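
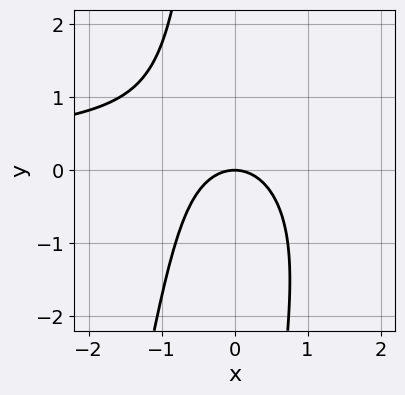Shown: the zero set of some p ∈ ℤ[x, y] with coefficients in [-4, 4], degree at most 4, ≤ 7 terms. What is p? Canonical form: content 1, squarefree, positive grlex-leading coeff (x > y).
x^3*y - 2*x^2*y + x*y^2 + 3*x^2 + 3*y

1. Degree: a generic line meets the curve in up to 4 points, so deg p = 4.
2. Reading off the gridlines: it crosses the y-axis at the gridline y = 0; it crosses the x-axis at the gridline x = 0.
3. Solving for integer coefficients yields p as stated.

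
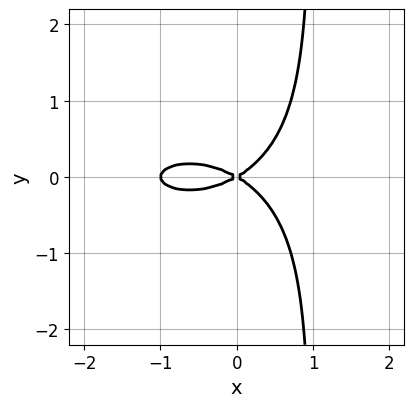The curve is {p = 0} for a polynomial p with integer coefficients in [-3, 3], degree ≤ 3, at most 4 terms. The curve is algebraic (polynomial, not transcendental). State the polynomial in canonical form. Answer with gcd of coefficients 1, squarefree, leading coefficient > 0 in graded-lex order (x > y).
x^3 + 3*x*y^2 + x^2 - 3*y^2

First, the degree is 3 — no degree-2 curve has this shape.
Next, symmetries: mirror symmetry y ↦ −y ⇒ only even powers of y.
Next, from the visible intercepts: one y-axis crossing is at y = 0; the x-axis gridline crossings are at x ∈ {-1, 0}.
Finally, solving for integer coefficients yields p as stated.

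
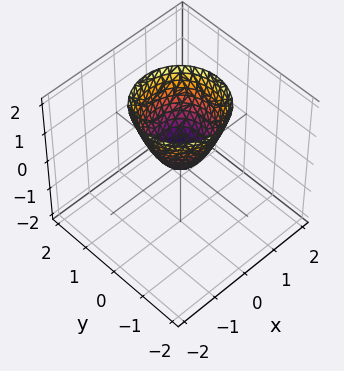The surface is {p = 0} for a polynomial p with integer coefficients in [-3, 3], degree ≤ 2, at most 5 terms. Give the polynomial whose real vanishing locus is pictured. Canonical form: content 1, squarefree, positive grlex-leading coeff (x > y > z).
3*x^2 + 3*y^2 - 2*z

First, degree: a paraboloid; a quadric, so deg p = 2.
Next, symmetries: the surface is invariant under rotation about z: p = q(x² + y², z).
Next, from the axis intercepts and sections: one z-axis crossing is at z = 0; a circular section at z = 1 has radius between 0 and 1; it meets the y-axis at y = 0 (among the integer gridlines).
Finally, the integer polynomial consistent with all of this is the stated p.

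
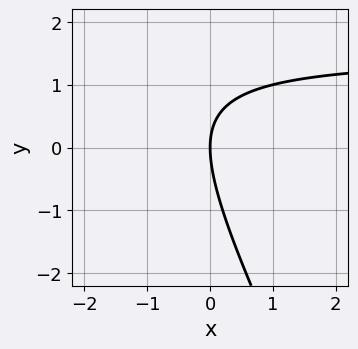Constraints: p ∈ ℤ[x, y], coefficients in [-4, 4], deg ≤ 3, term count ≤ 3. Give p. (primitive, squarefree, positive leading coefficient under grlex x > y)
2*x*y + y^2 - 3*x

(a) The degree is 2 — a generic line meets the curve in up to 2 points.
(b) Against the integer gridlines: it meets the x-axis at x = 0 (among the integer gridlines); it crosses the y-axis at the gridline y = 0.
(c) Assembling these constraints gives the stated polynomial.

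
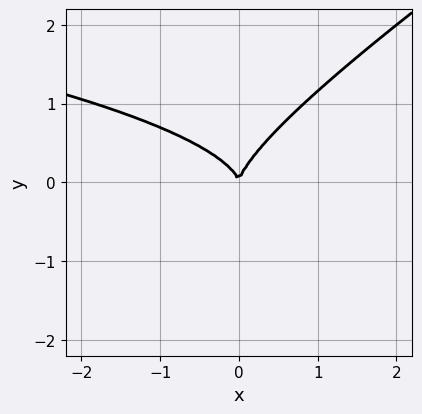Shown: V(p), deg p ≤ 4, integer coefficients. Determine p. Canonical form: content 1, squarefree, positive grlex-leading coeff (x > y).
First, degree: no degree-2 curve has this shape, so deg p = 3.
Next, checking where it meets the axes: one y-axis crossing is at y = 0; one x-axis crossing is at x = 0.
Finally, assembling these constraints gives the stated polynomial.

2*x*y^2 - 3*y^3 + 2*x^2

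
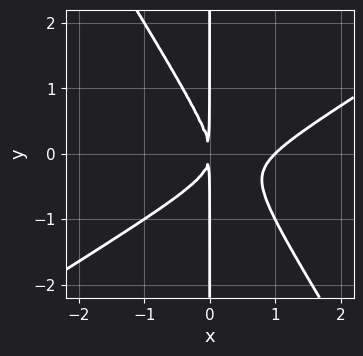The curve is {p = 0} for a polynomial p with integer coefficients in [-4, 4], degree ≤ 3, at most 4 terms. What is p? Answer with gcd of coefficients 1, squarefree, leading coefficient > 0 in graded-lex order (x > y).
deg p = 3.
Against the integer gridlines: every point of the y-axis in the box is on the curve; it crosses the x-axis at the gridline x = 1.
Assembling these constraints gives the stated polynomial.

x^3 - x^2*y - x*y^2 - x^2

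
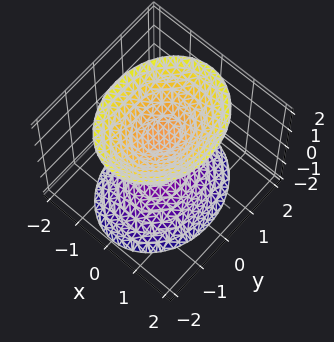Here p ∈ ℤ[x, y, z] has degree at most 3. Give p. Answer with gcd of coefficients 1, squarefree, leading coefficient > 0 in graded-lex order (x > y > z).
3*x^2 + 2*y^2 - 2*z^2 + 2

The picture has 2 separate pieces.
The degree is 2 — two separate bowl-shaped sheets opening away from each other; a quadric.
Symmetries: the z ↦ −z reflection is a symmetry, so z appears only in even powers; the y ↦ −y reflection is a symmetry, so y appears only in even powers; it's symmetric under x → −x, forcing even powers of x.
Checking where it meets the axes: among the integer gridlines, it crosses the z-axis at z ∈ {-1, 1}; no y-intercept at any integer in the box; no x-intercept at any integer in the box.
Matching integer coefficients to the picture gives p.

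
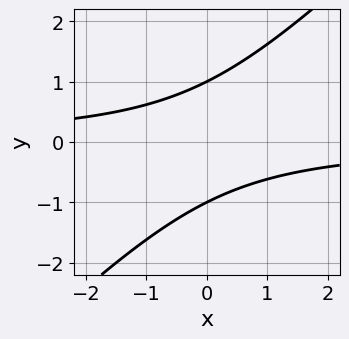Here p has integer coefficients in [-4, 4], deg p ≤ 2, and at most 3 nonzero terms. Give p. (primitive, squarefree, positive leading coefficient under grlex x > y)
x*y - y^2 + 1

1. deg p = 2. A generic line meets the curve in up to 2 points.
2. From the visible intercepts: the curve avoids every integer x-axis point in the box; among the integer gridlines, it crosses the y-axis at y ∈ {-1, 1}.
3. Assembling these constraints gives the stated polynomial.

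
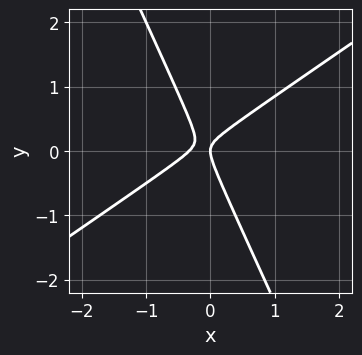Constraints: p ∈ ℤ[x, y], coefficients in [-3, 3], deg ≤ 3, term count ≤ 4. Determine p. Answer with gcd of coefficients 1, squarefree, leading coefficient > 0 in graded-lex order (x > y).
3*x^2 - 3*x*y - 2*y^2 + x

First, degree: the shape is more complex than any degree-1 curve, so deg p = 2.
Then, reading off the gridlines: it crosses the x-axis at the gridline x = 0; it crosses the y-axis at the gridline y = 0.
Finally, solving for integer coefficients yields p as stated.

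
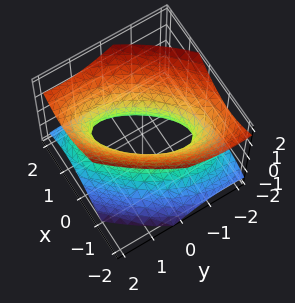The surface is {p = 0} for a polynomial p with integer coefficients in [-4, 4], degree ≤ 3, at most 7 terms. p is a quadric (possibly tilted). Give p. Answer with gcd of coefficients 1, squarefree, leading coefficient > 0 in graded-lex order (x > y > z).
1. deg p = 2. The shape is more complex than any degree-1 surface.
2. Reading off the gridlines: the y-axis gridline crossings are at y ∈ {-1, 1}; it misses every integer gridline on the z-axis.
3. Fitting integer coefficients to these (and the overall shape) gives p.

3*x^2 - 3*x*y + 2*y^2 - 3*z^2 - 2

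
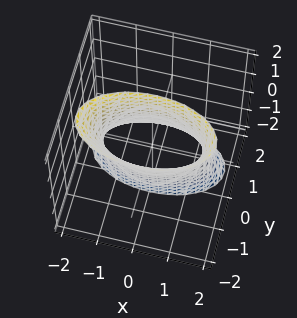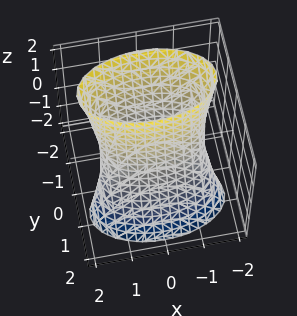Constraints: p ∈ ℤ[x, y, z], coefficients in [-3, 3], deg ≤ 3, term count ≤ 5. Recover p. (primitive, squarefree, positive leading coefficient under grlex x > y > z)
x^2 + 3*y^2 + 2*y*z - 2

(a) Degree: no degree-1 surface has this shape, so deg p = 2.
(b) Reading off the gridlines: it misses every integer gridline on the z-axis.
(c) Together with the visible shape, these determine p as stated.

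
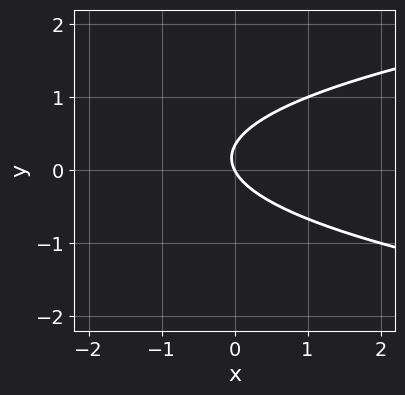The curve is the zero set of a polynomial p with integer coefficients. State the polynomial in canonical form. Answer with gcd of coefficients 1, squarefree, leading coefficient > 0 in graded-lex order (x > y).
3*y^2 - 2*x - y

1. Degree: no degree-1 curve has this shape, so deg p = 2.
2. Checking where it meets the axes: it meets the y-axis at y = 0 (among the integer gridlines); it meets the x-axis at x = 0 (among the integer gridlines).
3. Putting this together gives p.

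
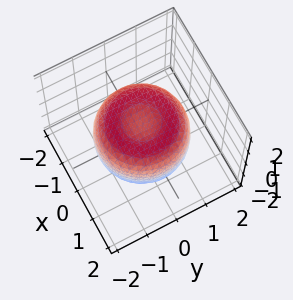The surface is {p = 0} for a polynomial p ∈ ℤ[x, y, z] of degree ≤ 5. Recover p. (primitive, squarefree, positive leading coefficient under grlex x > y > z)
First, deg p = 4. No degree-3 surface has this shape.
Then, symmetry: the z-axis is an axis of rotation, so x and y enter only as x² + y².
Then, against the integer gridlines: a circular section at z = -1 has radius between 0 and 1.
Finally, the integer polynomial consistent with all of this is the stated p.

2*x^4 + 4*x^2*y^2 + 2*y^4 - 3*x^2 - 3*y^2 + 3*z^2 - 2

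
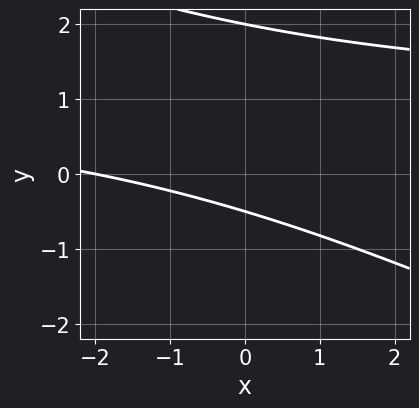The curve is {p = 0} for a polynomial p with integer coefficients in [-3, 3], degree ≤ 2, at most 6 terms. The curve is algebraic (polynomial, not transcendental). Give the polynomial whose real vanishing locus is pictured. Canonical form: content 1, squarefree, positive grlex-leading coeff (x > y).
(a) The degree is 2 — a generic line meets the curve in up to 2 points.
(b) Reading off the gridlines: one x-axis crossing is at x = -2; it meets the y-axis at y = 2 (among the integer gridlines).
(c) Matching integer coefficients to the picture gives p.

x*y + 2*y^2 - x - 3*y - 2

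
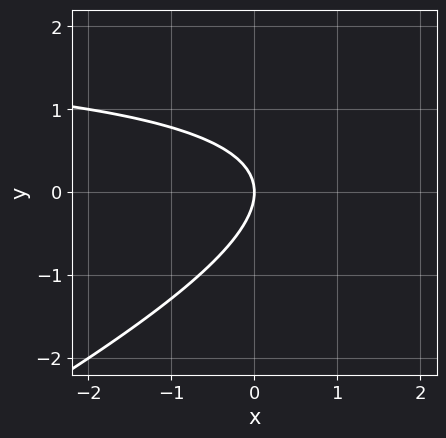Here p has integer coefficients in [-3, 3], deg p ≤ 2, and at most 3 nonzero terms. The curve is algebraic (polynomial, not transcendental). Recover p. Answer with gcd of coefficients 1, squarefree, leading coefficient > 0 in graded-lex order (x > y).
x*y - 2*y^2 - 2*x

(a) Degree: a generic line meets the curve in up to 2 points, so deg p = 2.
(b) Against the integer gridlines: it meets the x-axis at x = 0 (among the integer gridlines); it crosses the y-axis at the gridline y = 0.
(c) These observations pin down the coefficients.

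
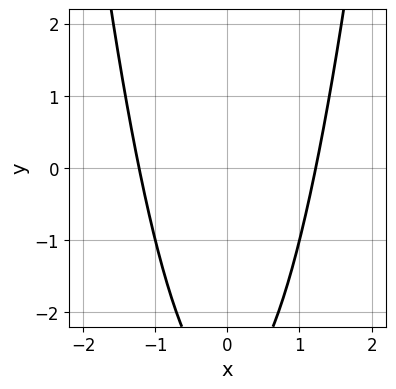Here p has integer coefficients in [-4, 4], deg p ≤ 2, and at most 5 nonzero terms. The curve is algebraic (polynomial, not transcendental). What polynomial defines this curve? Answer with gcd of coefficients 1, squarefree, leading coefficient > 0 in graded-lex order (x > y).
The degree is 2 — a generic line meets the curve in up to 2 points.
Symmetries: the x ↦ −x reflection is a symmetry, so x appears only in even powers.
Reading off the gridlines: the curve avoids every integer y-axis point in the box.
Together with the visible shape, these determine p as stated.

2*x^2 - y - 3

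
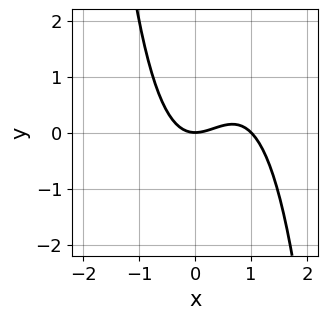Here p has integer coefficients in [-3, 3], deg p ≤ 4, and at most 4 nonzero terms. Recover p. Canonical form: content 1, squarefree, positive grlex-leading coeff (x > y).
x^3 - x^2 + y

1. deg p = 3. The shape is more complex than any degree-2 curve.
2. Against the integer gridlines: the x-axis gridline crossings are at x ∈ {0, 1}; it meets the y-axis at y = 0 (among the integer gridlines).
3. Assembling these constraints gives the stated polynomial.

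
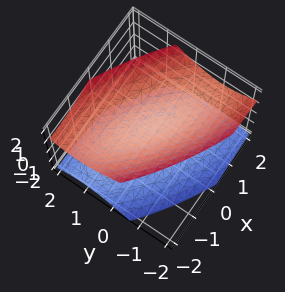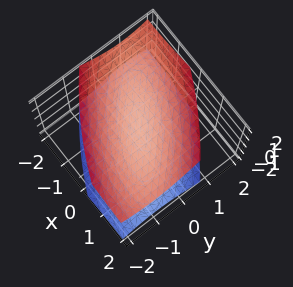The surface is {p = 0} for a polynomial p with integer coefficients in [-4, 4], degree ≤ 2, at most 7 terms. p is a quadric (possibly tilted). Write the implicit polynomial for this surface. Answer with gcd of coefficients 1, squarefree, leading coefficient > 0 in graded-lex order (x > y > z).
x^2 + 2*x*y + 2*y^2 - 2*z^2 + 1

(a) The picture has 2 separate pieces. Treating them together as one polynomial.
(b) deg p = 2. No degree-1 surface has this shape.
(c) From the visible intercepts: no x-intercept at any integer in the box; no y-intercept at any integer in the box.
(d) These observations pin down the coefficients.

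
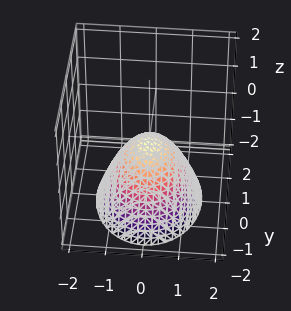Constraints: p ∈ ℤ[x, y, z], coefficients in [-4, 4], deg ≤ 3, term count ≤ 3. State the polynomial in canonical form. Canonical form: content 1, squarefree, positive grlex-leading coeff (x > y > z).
1. deg p = 2.
2. Symmetries: mirror symmetry y ↦ −y ⇒ only even powers of y; mirror symmetry x ↦ −x ⇒ only even powers of x.
3. Reading off the gridlines: it crosses the x-axis at the gridline x = 0; it meets the y-axis at y = 0 (among the integer gridlines).
4. Together with the visible shape, these determine p as stated.

3*x^2 + 2*y^2 + 3*z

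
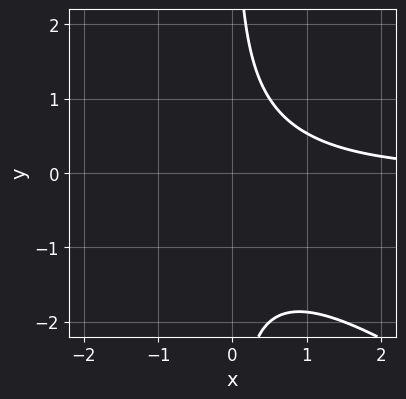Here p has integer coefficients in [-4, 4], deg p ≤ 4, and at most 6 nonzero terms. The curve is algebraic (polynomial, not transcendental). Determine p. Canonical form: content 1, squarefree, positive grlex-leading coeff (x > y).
1. Degree: the shape is more complex than any degree-2 curve, so deg p = 3.
2. Reading off the gridlines: the curve avoids every integer y-axis point in the box; the curve avoids every integer x-axis point in the box.
3. Fitting integer coefficients to these (and the overall shape) gives p.

2*x^2*y + 3*x*y^2 + 2*x*y - 3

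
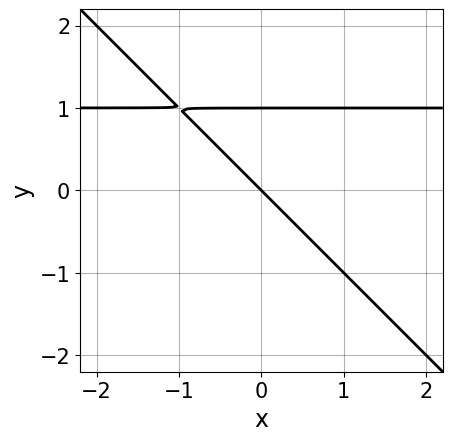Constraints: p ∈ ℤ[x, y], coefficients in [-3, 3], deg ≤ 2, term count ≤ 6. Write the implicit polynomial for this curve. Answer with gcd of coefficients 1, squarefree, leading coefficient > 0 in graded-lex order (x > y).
x*y + y^2 - x - y

Degree: the shape is more complex than any degree-1 curve, so deg p = 2.
From the axis intercepts and sections: among the integer gridlines, it crosses the y-axis at y ∈ {0, 1}; one x-axis crossing is at x = 0.
Matching integer coefficients to the picture gives p.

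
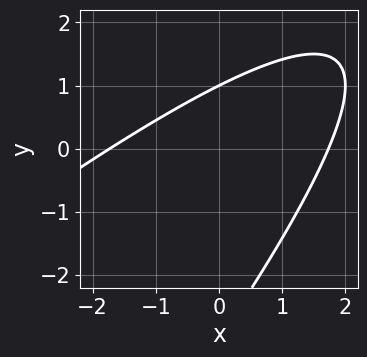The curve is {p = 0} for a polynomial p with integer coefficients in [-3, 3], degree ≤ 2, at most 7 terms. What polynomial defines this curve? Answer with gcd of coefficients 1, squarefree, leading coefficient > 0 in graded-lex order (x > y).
1. Degree: no degree-1 curve has this shape, so deg p = 2.
2. Observable constraints: one y-axis crossing is at y = 1.
3. These observations pin down the coefficients.

x^2 - 2*x*y + y^2 + 2*y - 3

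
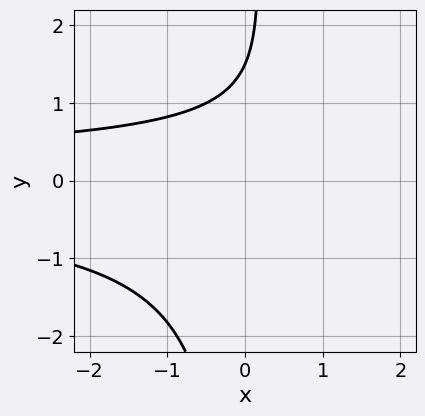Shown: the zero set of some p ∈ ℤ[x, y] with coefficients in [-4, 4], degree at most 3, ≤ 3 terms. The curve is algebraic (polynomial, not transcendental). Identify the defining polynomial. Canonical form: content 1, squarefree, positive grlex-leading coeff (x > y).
(a) The degree is 3 — the shape is more complex than any degree-2 curve.
(b) Observable constraints: the curve avoids every integer x-axis point in the box.
(c) Together with the visible shape, these determine p as stated.

2*x*y^2 - 2*y + 3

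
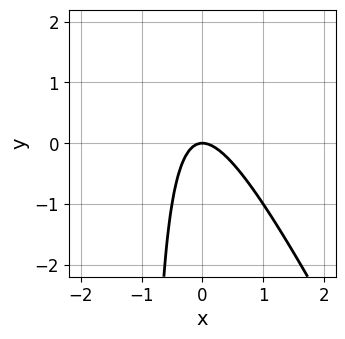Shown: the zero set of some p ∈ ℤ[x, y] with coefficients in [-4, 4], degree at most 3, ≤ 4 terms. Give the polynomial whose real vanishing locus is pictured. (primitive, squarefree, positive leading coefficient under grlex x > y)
2*x^2 + x*y + y

1. The degree is 2 — no degree-1 curve has this shape.
2. Observable constraints: one y-axis crossing is at y = 0; it meets the x-axis at x = 0 (among the integer gridlines).
3. Putting this together gives p.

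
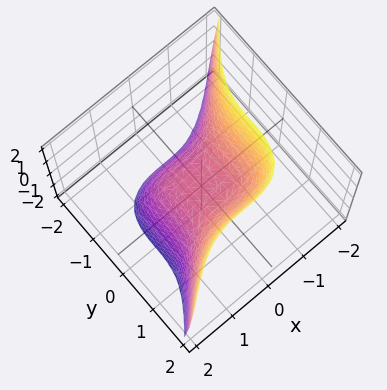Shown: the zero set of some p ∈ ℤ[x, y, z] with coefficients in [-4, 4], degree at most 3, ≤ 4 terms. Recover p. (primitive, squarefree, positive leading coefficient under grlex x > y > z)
x^3 - y^3 + z

(a) deg p = 3. A generic line meets the surface in up to 3 points.
(b) From the axis intercepts and sections: it crosses the z-axis at the gridline z = 0; it crosses the x-axis at the gridline x = 0.
(c) These observations pin down the coefficients.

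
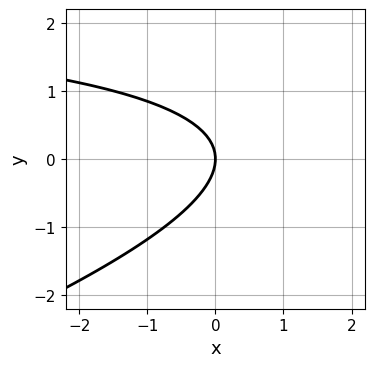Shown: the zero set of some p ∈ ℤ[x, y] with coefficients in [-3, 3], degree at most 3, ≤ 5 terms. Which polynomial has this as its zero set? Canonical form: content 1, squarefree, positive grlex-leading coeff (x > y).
(a) The degree is 2 — a generic line meets the curve in up to 2 points.
(b) Observable constraints: it meets the x-axis at x = 0 (among the integer gridlines); one y-axis crossing is at y = 0.
(c) Solving for integer coefficients yields p as stated.

x*y - 3*y^2 - 3*x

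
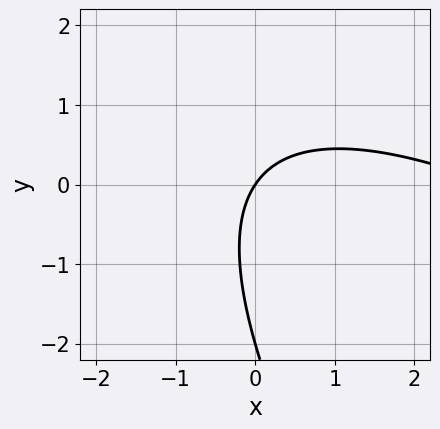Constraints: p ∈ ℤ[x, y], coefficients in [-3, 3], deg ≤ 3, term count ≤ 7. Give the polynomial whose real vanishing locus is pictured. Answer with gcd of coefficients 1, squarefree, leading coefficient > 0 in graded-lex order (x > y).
x^2 + 2*x*y + y^2 - 3*x + 2*y

Degree: no degree-1 curve has this shape, so deg p = 2.
From the axis intercepts and sections: it meets the x-axis at x = 0 (among the integer gridlines); among the integer gridlines, it crosses the y-axis at y ∈ {-2, 0}.
Solving for integer coefficients yields p as stated.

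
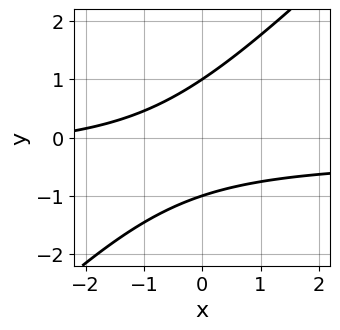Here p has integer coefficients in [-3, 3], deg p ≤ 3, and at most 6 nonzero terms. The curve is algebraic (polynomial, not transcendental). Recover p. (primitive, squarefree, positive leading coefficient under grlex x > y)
First, deg p = 2. A generic line meets the curve in up to 2 points.
Then, from the axis intercepts and sections: among the integer gridlines, it crosses the y-axis at y ∈ {-1, 1}; no x-intercept at any integer in the box.
Finally, together with the visible shape, these determine p as stated.

3*x*y - 3*y^2 + x + 3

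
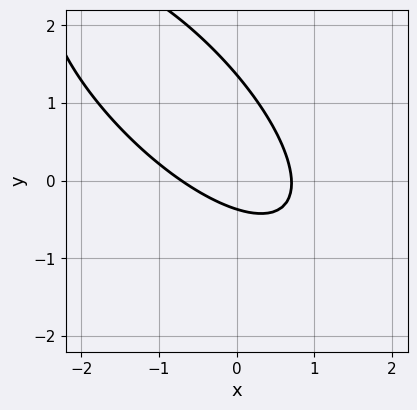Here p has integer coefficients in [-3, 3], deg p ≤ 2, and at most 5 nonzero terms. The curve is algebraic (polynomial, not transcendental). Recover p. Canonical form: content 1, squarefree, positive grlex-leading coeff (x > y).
2*x^2 + 3*x*y + 2*y^2 - 2*y - 1

The degree is 2 — no degree-1 curve has this shape.
Solving for integer coefficients yields p as stated.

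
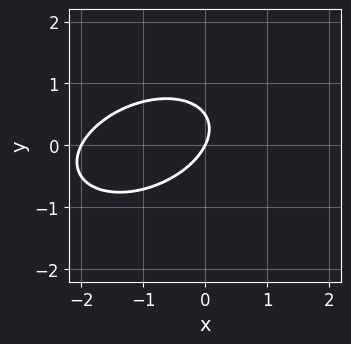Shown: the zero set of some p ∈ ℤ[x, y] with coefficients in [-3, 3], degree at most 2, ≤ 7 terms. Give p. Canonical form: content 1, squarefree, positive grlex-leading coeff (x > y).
x^2 - x*y + 2*y^2 + 2*x - y

deg p = 2. No degree-1 curve has this shape.
From the axis intercepts and sections: among the integer gridlines, it crosses the x-axis at x ∈ {-2, 0}; one y-axis crossing is at y = 0.
Assembling these constraints gives the stated polynomial.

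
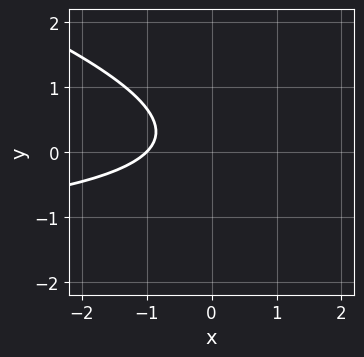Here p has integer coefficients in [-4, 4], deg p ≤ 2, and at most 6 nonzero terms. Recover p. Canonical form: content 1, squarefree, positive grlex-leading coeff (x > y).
(a) Degree: the shape is more complex than any degree-1 curve, so deg p = 2.
(b) From the visible intercepts: one x-axis crossing is at x = -1; the curve avoids every integer y-axis point in the box.
(c) These observations pin down the coefficients.

x*y + 3*y^2 + 2*x - y + 2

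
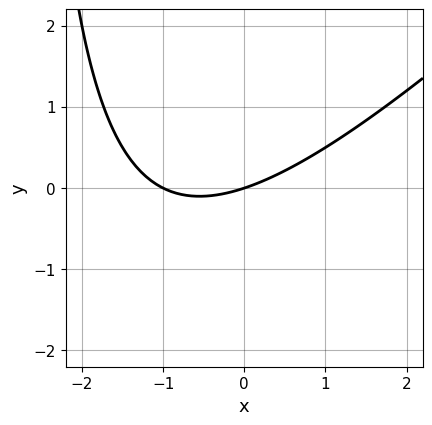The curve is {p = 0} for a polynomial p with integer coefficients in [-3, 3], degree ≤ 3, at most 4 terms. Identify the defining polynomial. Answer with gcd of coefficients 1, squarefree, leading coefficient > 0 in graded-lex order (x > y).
1. deg p = 2. The shape is more complex than any degree-1 curve.
2. Observable constraints: it meets the y-axis at y = 0 (among the integer gridlines); among the integer gridlines, it crosses the x-axis at x ∈ {-1, 0}.
3. The integer polynomial consistent with all of this is the stated p.

x^2 - x*y + x - 3*y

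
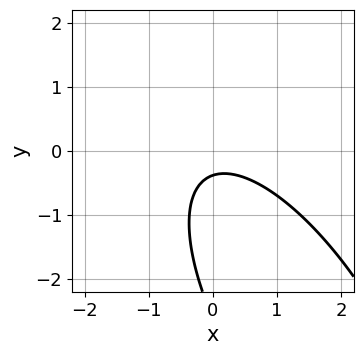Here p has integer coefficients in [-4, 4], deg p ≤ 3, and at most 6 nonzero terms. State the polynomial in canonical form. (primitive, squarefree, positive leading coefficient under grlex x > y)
(a) Degree: no degree-1 curve has this shape, so deg p = 2.
(b) Reading off the gridlines: no x-intercept at any integer in the box.
(c) These observations pin down the coefficients.

2*x^2 + 2*x*y + y^2 + 3*y + 1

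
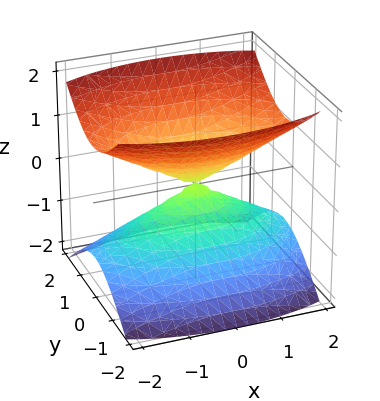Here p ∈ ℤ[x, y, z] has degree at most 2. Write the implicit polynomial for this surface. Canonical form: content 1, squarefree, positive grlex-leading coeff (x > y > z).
x^2 + 3*y^2 - 3*z^2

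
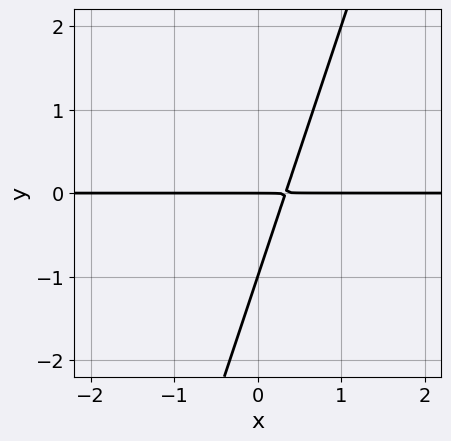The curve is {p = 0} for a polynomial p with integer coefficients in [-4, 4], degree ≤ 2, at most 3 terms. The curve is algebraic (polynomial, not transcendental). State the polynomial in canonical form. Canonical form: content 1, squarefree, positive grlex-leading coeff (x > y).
3*x*y - y^2 - y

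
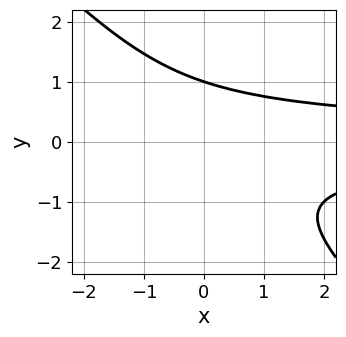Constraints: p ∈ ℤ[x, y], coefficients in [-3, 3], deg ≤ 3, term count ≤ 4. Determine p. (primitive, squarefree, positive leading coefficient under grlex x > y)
x*y^2 + y^3 - 1

First, deg p = 3. The shape is more complex than any degree-2 curve.
Next, from the axis intercepts and sections: it crosses the y-axis at the gridline y = 1; no x-intercept at any integer in the box.
Finally, the integer polynomial consistent with all of this is the stated p.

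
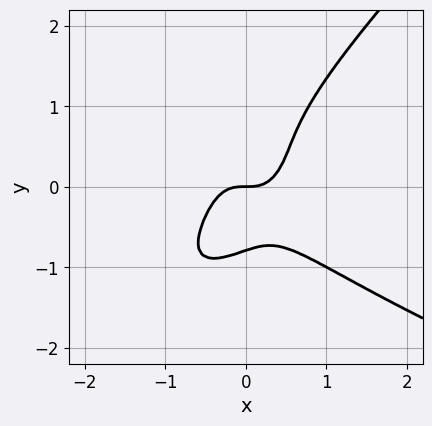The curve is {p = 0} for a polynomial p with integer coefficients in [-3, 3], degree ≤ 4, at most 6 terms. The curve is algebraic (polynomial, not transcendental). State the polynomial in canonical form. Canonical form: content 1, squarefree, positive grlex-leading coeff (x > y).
1. Degree: no degree-3 curve has this shape, so deg p = 4.
2. From the visible intercepts: it meets the x-axis at x = 0 (among the integer gridlines); one y-axis crossing is at y = 0.
3. Matching integer coefficients to the picture gives p.

2*x*y^3 - 2*y^4 + 3*x^3 - y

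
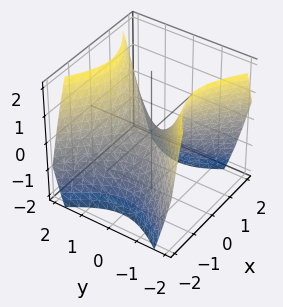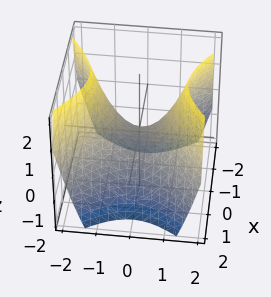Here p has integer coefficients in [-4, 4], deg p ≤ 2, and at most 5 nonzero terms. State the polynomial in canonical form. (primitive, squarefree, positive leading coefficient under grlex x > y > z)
x^2 - y^2 + z

First, the degree is 2 — a hyperbolic paraboloid; a quadric.
Then, symmetries: mirror symmetry x ↦ −x ⇒ only even powers of x; mirror symmetry y ↦ −y ⇒ only even powers of y.
Next, against the integer gridlines: one y-axis crossing is at y = 0; it crosses the x-axis at the gridline x = 0.
Finally, assembling these constraints gives the stated polynomial.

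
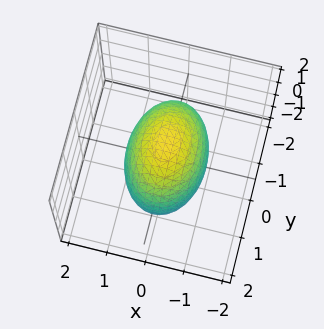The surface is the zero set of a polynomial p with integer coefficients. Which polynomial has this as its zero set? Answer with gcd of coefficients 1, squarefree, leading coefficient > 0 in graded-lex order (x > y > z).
(a) The degree is 2 — a closed, bounded, convex surface; a quadric.
(b) Symmetries: mirror symmetry x ↦ −x ⇒ only even powers of x; it's symmetric under z → −z, forcing even powers of z; mirror symmetry y ↦ −y ⇒ only even powers of y.
(c) Against the integer gridlines: the x-axis gridline crossings are at x ∈ {-1, 1}.
(d) Assembling these constraints gives the stated polynomial.

2*x^2 + y^2 + z^2 - 2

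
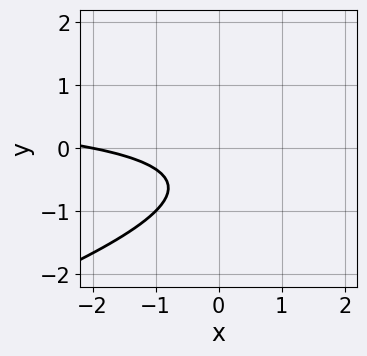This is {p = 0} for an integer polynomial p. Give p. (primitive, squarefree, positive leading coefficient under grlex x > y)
1. The degree is 2 — a generic line meets the curve in up to 2 points.
2. Checking where it meets the axes: no y-intercept at any integer in the box; it meets the x-axis at x = -2 (among the integer gridlines).
3. Putting this together gives p.

x*y - 3*y^2 - x - 3*y - 2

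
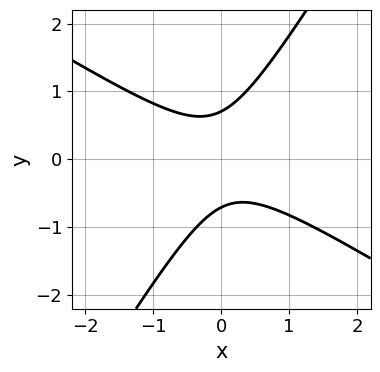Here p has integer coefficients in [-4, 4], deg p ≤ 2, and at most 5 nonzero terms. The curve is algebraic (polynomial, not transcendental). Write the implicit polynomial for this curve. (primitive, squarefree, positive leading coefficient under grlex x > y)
1. The degree is 2 — the shape is more complex than any degree-1 curve.
2. Observable constraints: no x-intercept at any integer in the box.
3. The integer polynomial consistent with all of this is the stated p.

2*x^2 + 2*x*y - 2*y^2 + 1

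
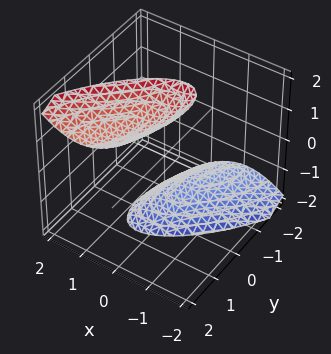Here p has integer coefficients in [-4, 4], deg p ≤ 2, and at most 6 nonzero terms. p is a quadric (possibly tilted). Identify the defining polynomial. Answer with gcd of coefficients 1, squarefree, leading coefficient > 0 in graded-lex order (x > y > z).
2*x^2 - 2*x*y + y^2 - y*z - z^2 + 3

1. I count 2 distinct pieces.
2. Degree: a generic line meets the surface in up to 2 points, so deg p = 2.
3. Checking where it meets the axes: it misses every integer gridline on the x-axis; no y-intercept at any integer in the box.
4. These observations pin down the coefficients.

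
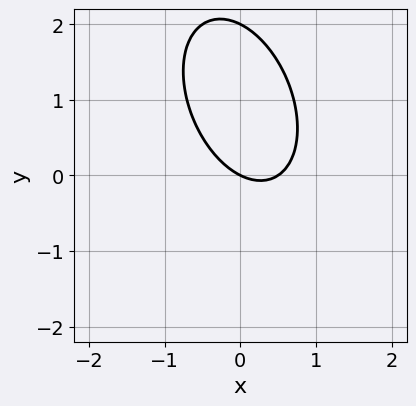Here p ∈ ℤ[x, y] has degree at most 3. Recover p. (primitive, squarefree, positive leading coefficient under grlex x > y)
1. The degree is 2 — a generic line meets the curve in up to 2 points.
2. From the visible intercepts: one x-axis crossing is at x = 0; among the integer gridlines, it crosses the y-axis at y ∈ {0, 2}.
3. Solving for integer coefficients yields p as stated.

2*x^2 + x*y + y^2 - x - 2*y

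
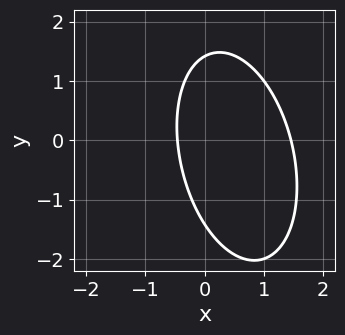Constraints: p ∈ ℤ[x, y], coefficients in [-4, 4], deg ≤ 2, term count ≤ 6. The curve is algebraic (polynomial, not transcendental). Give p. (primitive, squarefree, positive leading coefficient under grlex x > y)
(a) The degree is 2 — no degree-1 curve has this shape.
(b) Solving for integer coefficients yields p as stated.

3*x^2 + x*y + y^2 - 3*x - 2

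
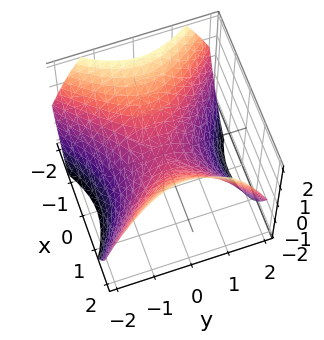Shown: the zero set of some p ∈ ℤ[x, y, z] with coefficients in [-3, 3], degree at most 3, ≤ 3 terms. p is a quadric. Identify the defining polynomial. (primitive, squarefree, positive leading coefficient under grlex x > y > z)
First, degree: a saddle surface; a quadric, so deg p = 2.
Then, symmetries: the y ↦ −y reflection is a symmetry, so y appears only in even powers; it's symmetric under x → −x, forcing even powers of x.
Then, observable constraints: it meets the x-axis at x = 0 (among the integer gridlines); it meets the z-axis at z = 0 (among the integer gridlines); it meets the y-axis at y = 0 (among the integer gridlines).
Finally, fitting integer coefficients to these (and the overall shape) gives p.

2*x^2 - 2*y^2 - 3*z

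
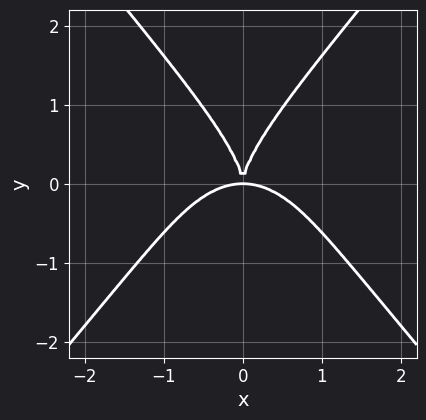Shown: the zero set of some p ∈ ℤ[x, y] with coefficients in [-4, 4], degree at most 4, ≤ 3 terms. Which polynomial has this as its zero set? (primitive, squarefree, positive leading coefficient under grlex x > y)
2*x^4 - y^4 + 3*x^2*y

1. Degree: no degree-3 curve has this shape, so deg p = 4.
2. Symmetries: it's symmetric under x → −x, forcing even powers of x.
3. Checking where it meets the axes: one x-axis crossing is at x = 0; one y-axis crossing is at y = 0.
4. These observations pin down the coefficients.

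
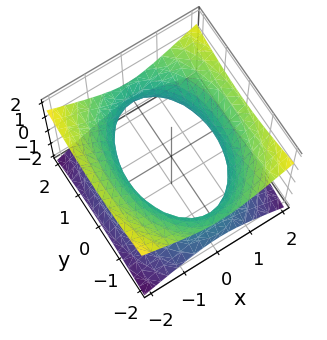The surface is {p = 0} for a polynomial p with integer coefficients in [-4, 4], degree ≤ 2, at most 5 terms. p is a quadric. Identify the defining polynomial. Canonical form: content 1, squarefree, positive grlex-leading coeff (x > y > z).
(a) deg p = 2. An hourglass — one-sheet hyperboloid; a quadric.
(b) Symmetries: the z ↦ −z reflection is a symmetry, so z appears only in even powers; it's symmetric under y → −y, forcing even powers of y; the x ↦ −x reflection is a symmetry, so x appears only in even powers.
(c) Reading off the gridlines: it misses every integer gridline on the z-axis.
(d) These observations pin down the coefficients.

2*x^2 + y^2 - 3*z^2 - 3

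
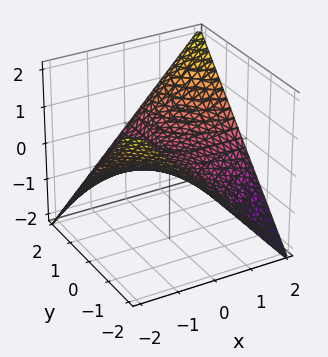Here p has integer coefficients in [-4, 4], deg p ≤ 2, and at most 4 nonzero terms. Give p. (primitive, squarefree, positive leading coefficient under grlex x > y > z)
(a) deg p = 2. A saddle surface; a quadric.
(b) Observable constraints: every point of the x-axis in the box is on the surface; one z-axis crossing is at z = 0.
(c) The integer polynomial consistent with all of this is the stated p. Check: (0, -2, 0) on the y-axis lies on the surface, and p(0, -2, 0) = 0. ✓

x*y - 2*z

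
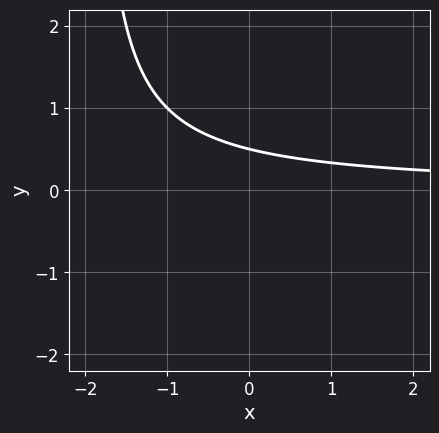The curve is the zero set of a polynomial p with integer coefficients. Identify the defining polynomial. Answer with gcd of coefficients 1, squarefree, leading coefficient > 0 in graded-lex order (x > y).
x*y + 2*y - 1

The degree is 2 — the shape is more complex than any degree-1 curve.
Checking where it meets the axes: no x-intercept at any integer in the box.
Fitting integer coefficients to these (and the overall shape) gives p.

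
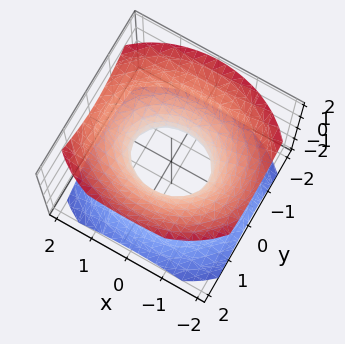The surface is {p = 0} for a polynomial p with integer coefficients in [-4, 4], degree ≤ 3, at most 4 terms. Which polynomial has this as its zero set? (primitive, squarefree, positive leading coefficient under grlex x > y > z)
First, degree: one connected sheet with a waist; a quadric, so deg p = 2.
Then, symmetries: mirror symmetry x ↦ −x ⇒ only even powers of x; it's symmetric under z → −z, forcing even powers of z; mirror symmetry y ↦ −y ⇒ only even powers of y.
Then, checking where it meets the axes: it misses every integer gridline on the z-axis; the x-axis gridline crossings are at x ∈ {-1, 1}.
Finally, the integer polynomial consistent with all of this is the stated p.

2*x^2 + 3*y^2 - 3*z^2 - 2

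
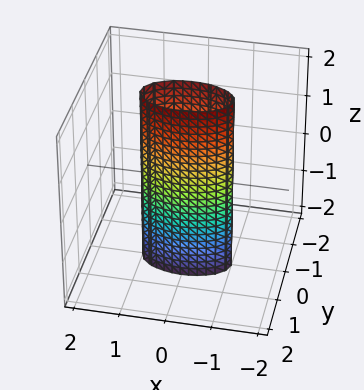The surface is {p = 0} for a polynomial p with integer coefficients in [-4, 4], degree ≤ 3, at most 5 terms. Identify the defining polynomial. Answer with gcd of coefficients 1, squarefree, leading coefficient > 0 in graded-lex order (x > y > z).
x^2 + 3*y^2 - 1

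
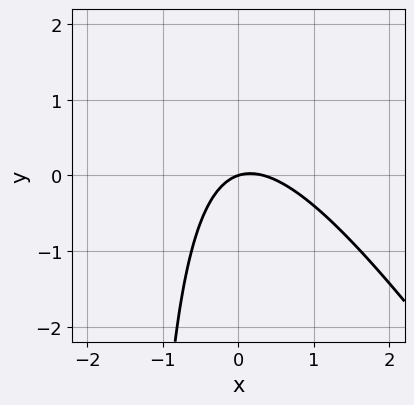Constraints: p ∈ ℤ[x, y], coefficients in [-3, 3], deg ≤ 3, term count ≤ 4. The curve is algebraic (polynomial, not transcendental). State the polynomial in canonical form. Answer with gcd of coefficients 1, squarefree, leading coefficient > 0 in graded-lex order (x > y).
3*x^2 + 2*x*y - x + 3*y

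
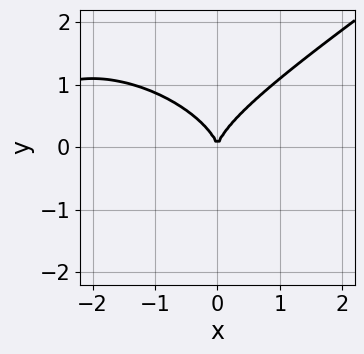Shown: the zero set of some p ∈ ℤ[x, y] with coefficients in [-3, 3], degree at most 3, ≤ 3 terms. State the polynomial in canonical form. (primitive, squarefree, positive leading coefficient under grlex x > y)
(a) Degree: no degree-2 curve has this shape, so deg p = 3.
(b) From the visible intercepts: it meets the y-axis at y = 0 (among the integer gridlines); it meets the x-axis at x = 0 (among the integer gridlines).
(c) These observations pin down the coefficients.

x^3 - 3*y^3 + 3*x^2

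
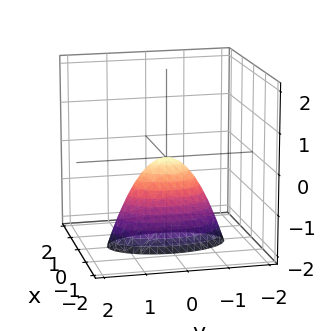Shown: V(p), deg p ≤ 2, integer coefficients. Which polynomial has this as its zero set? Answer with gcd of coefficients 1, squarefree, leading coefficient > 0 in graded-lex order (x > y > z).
3*x^2 + y^2 + z

deg p = 2. A single bowl opening along one axis; a quadric.
Symmetries: the x ↦ −x reflection is a symmetry, so x appears only in even powers; mirror symmetry y ↦ −y ⇒ only even powers of y.
Observable constraints: one x-axis crossing is at x = 0; one y-axis crossing is at y = 0; it meets the z-axis at z = 0 (among the integer gridlines).
Putting this together gives p.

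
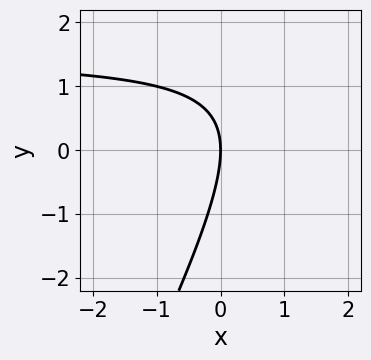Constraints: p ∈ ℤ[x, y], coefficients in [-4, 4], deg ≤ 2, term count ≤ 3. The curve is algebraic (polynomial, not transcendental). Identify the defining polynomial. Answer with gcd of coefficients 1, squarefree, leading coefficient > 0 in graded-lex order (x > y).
2*x*y - y^2 - 3*x

First, degree: a generic line meets the curve in up to 2 points, so deg p = 2.
Then, observable constraints: it meets the x-axis at x = 0 (among the integer gridlines); it meets the y-axis at y = 0 (among the integer gridlines).
Finally, these observations pin down the coefficients.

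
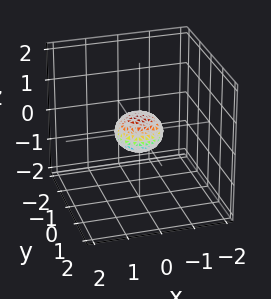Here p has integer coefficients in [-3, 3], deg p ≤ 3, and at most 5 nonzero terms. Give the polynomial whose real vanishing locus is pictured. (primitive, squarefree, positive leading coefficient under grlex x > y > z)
2*x^2 + 2*y^2 + 3*z^2 - 1

1. Degree: a closed, bounded, convex surface; a quadric, so deg p = 2.
2. By symmetry, the z-axis is an axis of rotation, so x and y enter only as x² + y²; mirror symmetry z ↦ −z ⇒ only even powers of z.
3. Reading off the gridlines: a circular section at z = 0 has radius between 0 and 1.
4. Assembling these constraints gives the stated polynomial.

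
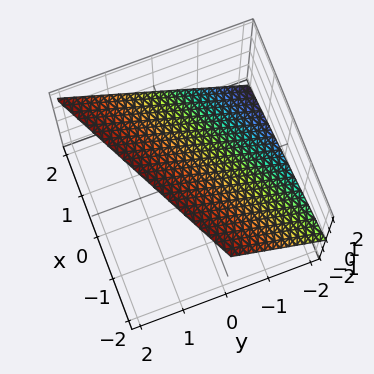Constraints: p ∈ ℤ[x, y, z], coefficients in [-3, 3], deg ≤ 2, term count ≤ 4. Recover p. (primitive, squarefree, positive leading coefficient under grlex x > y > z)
The degree is 1 — the surface is flat (a plane).
From the visible intercepts: one y-axis crossing is at y = -1; it crosses the z-axis at the gridline z = 1.
Assembling these constraints gives the stated polynomial. Check: (2, 0, 0) on the x-axis lies on the surface, and p(2, 0, 0) = 0. ✓

x - 2*y + 2*z - 2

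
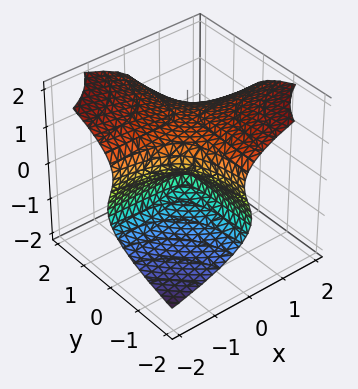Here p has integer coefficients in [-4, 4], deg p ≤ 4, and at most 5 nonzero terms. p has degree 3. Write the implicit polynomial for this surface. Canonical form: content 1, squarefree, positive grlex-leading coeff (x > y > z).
2*z^3 + 2*x*y - 3*z^2

1. The degree is 3 — no degree-2 surface has this shape.
2. Against the integer gridlines: the visible x-axis segment lies entirely on the surface; every point of the y-axis in the box is on the surface.
3. Fitting integer coefficients to these (and the overall shape) gives p.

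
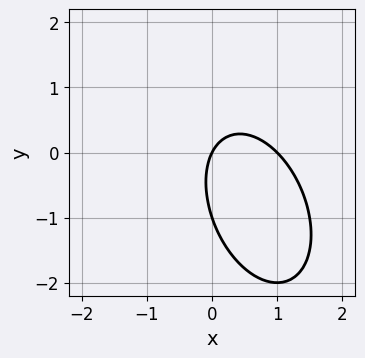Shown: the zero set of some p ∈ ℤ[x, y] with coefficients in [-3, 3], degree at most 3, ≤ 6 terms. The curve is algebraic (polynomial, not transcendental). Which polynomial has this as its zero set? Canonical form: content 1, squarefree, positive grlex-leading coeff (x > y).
2*x^2 + x*y + y^2 - 2*x + y

(a) Degree: no degree-1 curve has this shape, so deg p = 2.
(b) From the visible intercepts: the x-axis gridline crossings are at x ∈ {0, 1}; the y-axis gridline crossings are at y ∈ {-1, 0}.
(c) These observations pin down the coefficients.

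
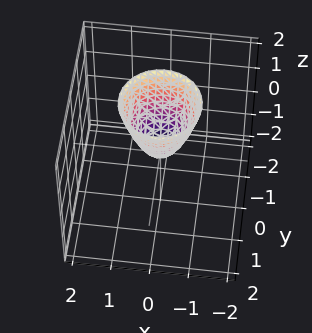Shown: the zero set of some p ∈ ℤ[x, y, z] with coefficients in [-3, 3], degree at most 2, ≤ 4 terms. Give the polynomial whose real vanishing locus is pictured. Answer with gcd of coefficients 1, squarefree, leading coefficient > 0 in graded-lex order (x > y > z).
2*x^2 + 2*y^2 - z

First, degree: a single bowl opening along one axis; a quadric, so deg p = 2.
Then, symmetries: the surface is invariant under rotation about z: p = q(x² + y², z).
Then, observable constraints: it meets the x-axis at x = 0 (among the integer gridlines); a circular section at z = 1 has radius between 0 and 1.
Finally, putting this together gives p.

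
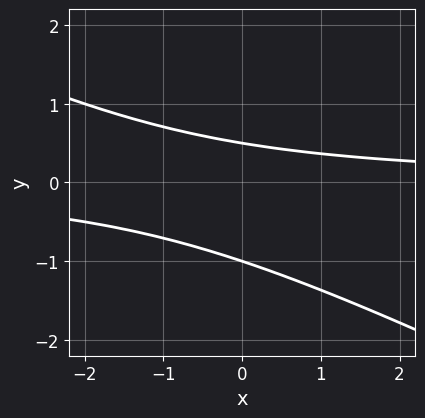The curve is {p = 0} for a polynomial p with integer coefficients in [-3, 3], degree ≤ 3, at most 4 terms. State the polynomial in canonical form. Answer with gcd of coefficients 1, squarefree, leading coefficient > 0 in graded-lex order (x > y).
x*y + 2*y^2 + y - 1

First, degree: no degree-1 curve has this shape, so deg p = 2.
Then, checking where it meets the axes: it meets the y-axis at y = -1 (among the integer gridlines); it misses every integer gridline on the x-axis.
Finally, assembling these constraints gives the stated polynomial.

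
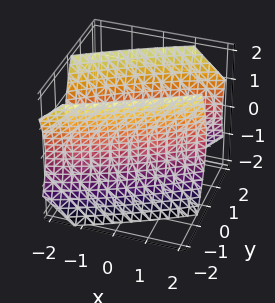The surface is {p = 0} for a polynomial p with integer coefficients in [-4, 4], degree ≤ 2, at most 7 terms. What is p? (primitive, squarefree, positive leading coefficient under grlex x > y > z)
1. The picture has 2 separate pieces. They look like related sheets of one shape, so recover p as a whole.
2. The degree is 2 — no degree-1 surface has this shape.
3. Reading off the gridlines: no z-intercept at any integer in the box; among the integer gridlines, it crosses the y-axis at y ∈ {-1, 1}.
4. The integer polynomial consistent with all of this is the stated p.

x^2 - 3*x*y + 3*y^2 - z^2 - 3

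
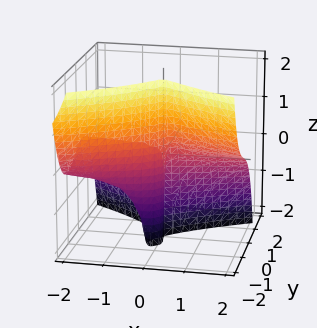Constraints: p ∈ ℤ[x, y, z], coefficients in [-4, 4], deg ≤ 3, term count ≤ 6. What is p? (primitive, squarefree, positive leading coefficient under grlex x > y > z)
1. Degree: no degree-2 surface has this shape, so deg p = 3.
2. From the axis intercepts and sections: the visible z-axis segment lies entirely on the surface; every point of the x-axis in the box is on the surface.
3. Fitting integer coefficients to these (and the overall shape) gives p.

2*x^2*z + 3*y^3 + 2*x*y + 2*y^2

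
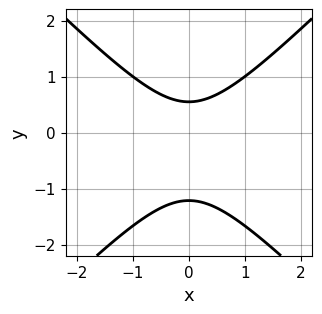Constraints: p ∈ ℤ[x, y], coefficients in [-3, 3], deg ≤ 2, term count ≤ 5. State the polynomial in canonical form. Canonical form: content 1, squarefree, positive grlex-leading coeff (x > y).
(a) deg p = 2. The shape is more complex than any degree-1 curve.
(b) Symmetries: the x ↦ −x reflection is a symmetry, so x appears only in even powers.
(c) Reading off the gridlines: no x-intercept at any integer in the box.
(d) Together with the visible shape, these determine p as stated.

3*x^2 - 3*y^2 - 2*y + 2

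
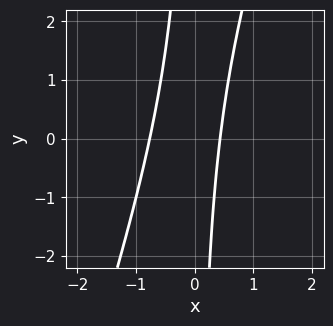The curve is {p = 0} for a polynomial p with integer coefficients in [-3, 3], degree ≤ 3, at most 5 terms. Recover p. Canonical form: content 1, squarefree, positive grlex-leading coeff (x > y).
deg p = 2. A generic line meets the curve in up to 2 points.
Reading off the gridlines: the curve avoids every integer y-axis point in the box.
Assembling these constraints gives the stated polynomial.

3*x^2 - x*y + x - 1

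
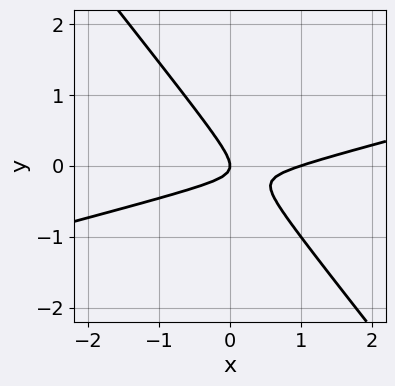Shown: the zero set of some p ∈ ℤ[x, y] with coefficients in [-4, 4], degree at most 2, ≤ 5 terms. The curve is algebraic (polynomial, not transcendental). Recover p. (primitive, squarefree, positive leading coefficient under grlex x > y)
x^2 - 3*x*y - 3*y^2 - x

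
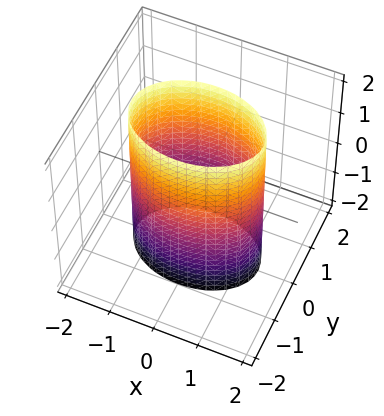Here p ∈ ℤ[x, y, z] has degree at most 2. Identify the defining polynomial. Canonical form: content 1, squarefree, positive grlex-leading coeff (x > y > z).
x^2 + 2*y^2 - 2

deg p = 2. Constant cross-section along one axis; a quadric.
Symmetries: mirror symmetry z ↦ −z ⇒ only even powers of z; mirror symmetry y ↦ −y ⇒ only even powers of y; it's symmetric under x → −x, forcing even powers of x.
Checking where it meets the axes: the surface avoids every integer z-axis point in the box; among the integer gridlines, it crosses the y-axis at y ∈ {-1, 1}.
Matching integer coefficients to the picture gives p.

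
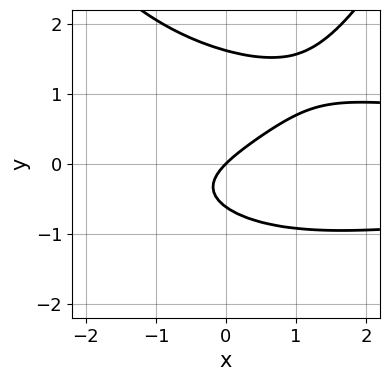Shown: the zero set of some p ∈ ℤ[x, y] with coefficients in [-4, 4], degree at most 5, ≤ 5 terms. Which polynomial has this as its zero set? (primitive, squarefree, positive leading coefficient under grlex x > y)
x^2*y^2 - 3*y^3 + 3*y^2 - 3*x + 3*y

1. deg p = 4. No degree-3 curve has this shape.
2. Observable constraints: one y-axis crossing is at y = 0; it meets the x-axis at x = 0 (among the integer gridlines).
3. Fitting integer coefficients to these (and the overall shape) gives p.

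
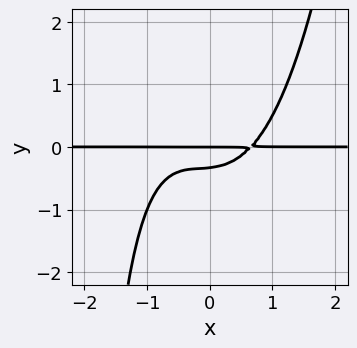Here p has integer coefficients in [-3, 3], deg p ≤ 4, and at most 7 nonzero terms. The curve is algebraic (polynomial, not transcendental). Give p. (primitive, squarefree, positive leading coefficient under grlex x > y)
2*x^3*y + x^2*y - x*y^2 - 3*y^2 - y

1. The degree is 4 — no degree-3 curve has this shape.
2. From the visible intercepts: one y-axis crossing is at y = 0; every point of the x-axis in the box is on the curve.
3. Solving for integer coefficients yields p as stated.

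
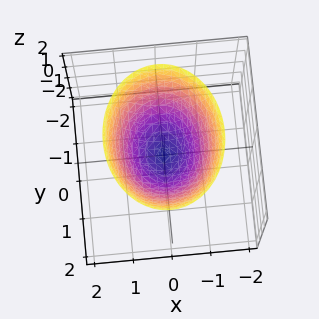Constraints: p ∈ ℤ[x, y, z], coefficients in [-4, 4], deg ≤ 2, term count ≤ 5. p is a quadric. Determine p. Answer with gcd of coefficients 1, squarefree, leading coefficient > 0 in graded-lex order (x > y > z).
The degree is 2 — a paraboloid; a quadric.
Symmetries: the x ↦ −x reflection is a symmetry, so x appears only in even powers; the y ↦ −y reflection is a symmetry, so y appears only in even powers.
Observable constraints: it meets the y-axis at y = 0 (among the integer gridlines); one z-axis crossing is at z = 0.
These observations pin down the coefficients.

3*x^2 + 2*y^2 - 3*z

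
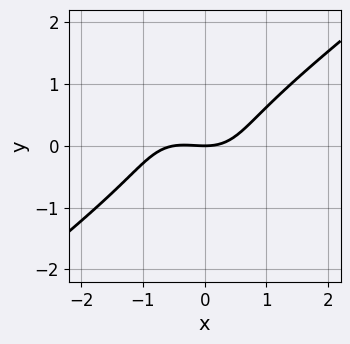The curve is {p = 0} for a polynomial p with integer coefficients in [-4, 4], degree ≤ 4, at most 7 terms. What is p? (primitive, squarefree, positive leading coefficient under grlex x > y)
2*x^3 - x*y^2 - 3*y^3 + x^2 - 3*y

First, deg p = 3.
Then, from the visible intercepts: it meets the y-axis at y = 0 (among the integer gridlines); it crosses the x-axis at the gridline x = 0.
Finally, the integer polynomial consistent with all of this is the stated p.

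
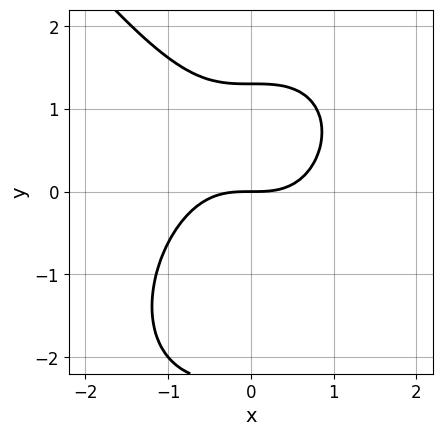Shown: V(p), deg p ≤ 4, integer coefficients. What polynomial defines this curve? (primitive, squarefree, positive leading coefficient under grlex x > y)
1. Degree: no degree-2 curve has this shape, so deg p = 3.
2. Against the integer gridlines: it meets the x-axis at x = 0 (among the integer gridlines); it crosses the y-axis at the gridline y = 0.
3. These observations pin down the coefficients.

2*x^3 + y^3 + y^2 - 3*y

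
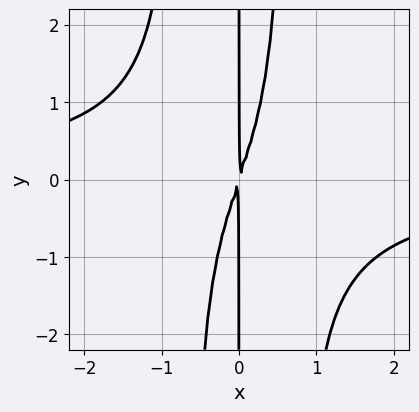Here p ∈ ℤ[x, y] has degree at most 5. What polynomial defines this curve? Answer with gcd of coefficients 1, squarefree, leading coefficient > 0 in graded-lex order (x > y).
deg p = 4.
Observable constraints: the visible y-axis segment lies entirely on the curve.
Solving for integer coefficients yields p as stated.

2*x^3*y + 3*x^2 - x*y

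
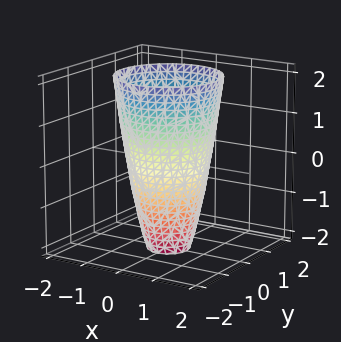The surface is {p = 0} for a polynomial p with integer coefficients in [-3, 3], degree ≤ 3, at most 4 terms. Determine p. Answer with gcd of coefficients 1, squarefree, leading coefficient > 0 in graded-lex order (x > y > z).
First, deg p = 2.
Then, symmetries: the z-axis is an axis of rotation, so x and y enter only as x² + y².
Then, reading off the gridlines: a circular section at z = 2 has radius between 1 and 2; among the integer gridlines, it crosses the y-axis at y ∈ {-1, 1}; among the integer gridlines, it crosses the x-axis at x ∈ {-1, 1}.
Finally, matching integer coefficients to the picture gives p.

3*x^2 + 3*y^2 - z - 3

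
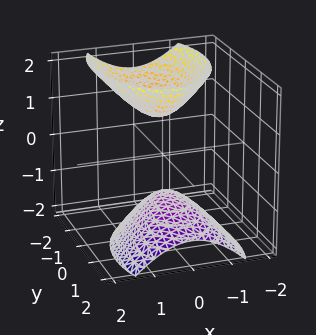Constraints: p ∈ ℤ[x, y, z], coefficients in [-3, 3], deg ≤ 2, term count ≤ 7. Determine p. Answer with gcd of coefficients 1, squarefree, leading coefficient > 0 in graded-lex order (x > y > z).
2*x^2 + y^2 + y*z - z^2 + 1

There are 2 components.
Degree: the shape is more complex than any degree-1 surface, so deg p = 2.
From the visible intercepts: the z-axis gridline crossings are at z ∈ {-1, 1}; the surface avoids every integer x-axis point in the box; it misses every integer gridline on the y-axis.
Solving for integer coefficients yields p as stated.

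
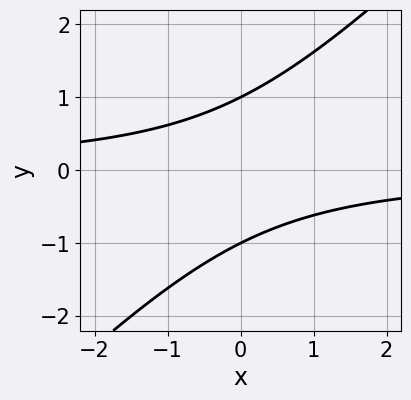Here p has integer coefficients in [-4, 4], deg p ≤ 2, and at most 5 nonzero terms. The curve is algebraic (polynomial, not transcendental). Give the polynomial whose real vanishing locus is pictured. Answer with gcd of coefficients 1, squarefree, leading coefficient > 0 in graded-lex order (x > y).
(a) deg p = 2. A generic line meets the curve in up to 2 points.
(b) Checking where it meets the axes: it misses every integer gridline on the x-axis; among the integer gridlines, it crosses the y-axis at y ∈ {-1, 1}.
(c) The integer polynomial consistent with all of this is the stated p.

x*y - y^2 + 1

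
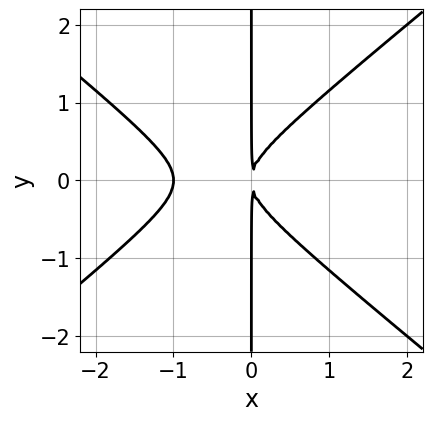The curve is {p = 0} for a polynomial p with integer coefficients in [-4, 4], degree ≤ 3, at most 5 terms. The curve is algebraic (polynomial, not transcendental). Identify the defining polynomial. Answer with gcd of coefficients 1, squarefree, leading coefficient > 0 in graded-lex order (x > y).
2*x^3 - 3*x*y^2 + 2*x^2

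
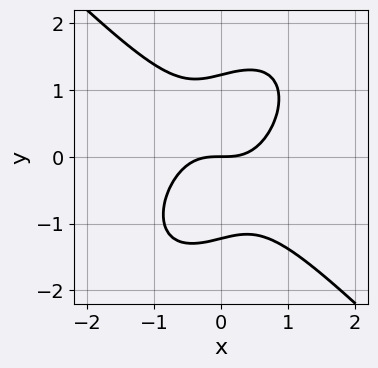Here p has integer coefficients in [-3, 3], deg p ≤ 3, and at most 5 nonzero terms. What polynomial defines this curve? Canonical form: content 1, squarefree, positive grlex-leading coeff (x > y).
First, degree: no degree-2 curve has this shape, so deg p = 3.
Next, observable constraints: it crosses the y-axis at the gridline y = 0; one x-axis crossing is at x = 0.
Finally, these observations pin down the coefficients.

3*x^3 - x*y^2 + 2*y^3 - 3*y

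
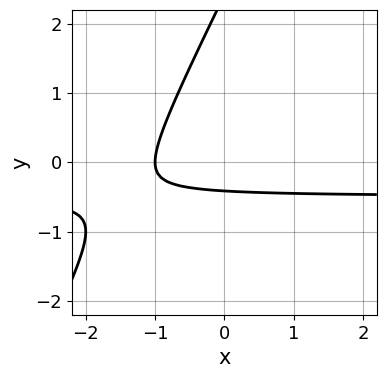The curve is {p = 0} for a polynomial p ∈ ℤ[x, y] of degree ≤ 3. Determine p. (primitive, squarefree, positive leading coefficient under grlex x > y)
2*x*y - y^2 + x + 2*y + 1

(a) Degree: a generic line meets the curve in up to 2 points, so deg p = 2.
(b) Reading off the gridlines: one x-axis crossing is at x = -1.
(c) The integer polynomial consistent with all of this is the stated p.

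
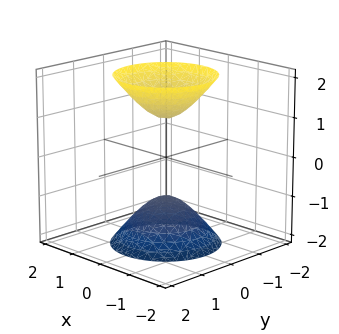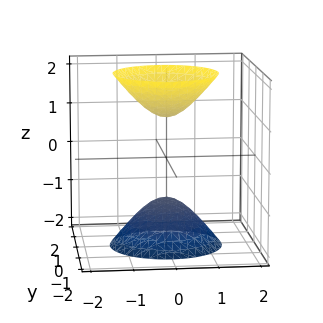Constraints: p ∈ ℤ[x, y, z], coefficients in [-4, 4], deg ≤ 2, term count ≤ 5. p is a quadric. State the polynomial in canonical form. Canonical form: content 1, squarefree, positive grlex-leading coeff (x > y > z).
2*x^2 + 2*y^2 - z^2 + 1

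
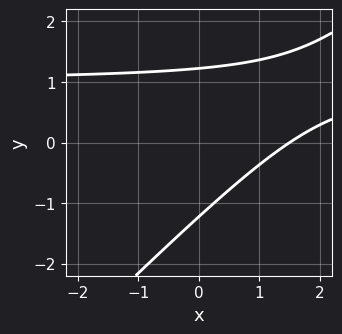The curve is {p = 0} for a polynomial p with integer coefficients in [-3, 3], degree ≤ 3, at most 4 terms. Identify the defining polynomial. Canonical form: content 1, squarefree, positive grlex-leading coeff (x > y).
2*x*y - 2*y^2 - 2*x + 3

deg p = 2. No degree-1 curve has this shape.
Matching integer coefficients to the picture gives p.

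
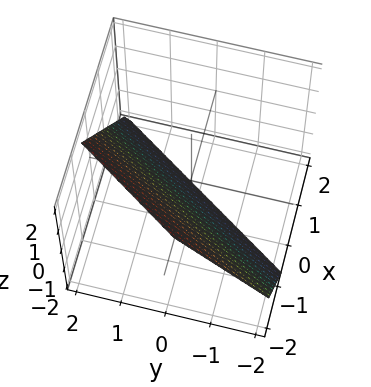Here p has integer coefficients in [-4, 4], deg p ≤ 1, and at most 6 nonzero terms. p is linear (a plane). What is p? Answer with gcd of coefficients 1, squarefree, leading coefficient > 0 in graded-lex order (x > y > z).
First, the degree is 1 — every cross-section is a straight line — this is a plane.
Next, from the visible intercepts: one y-axis crossing is at y = 1; it crosses the z-axis at the gridline z = -1.
Finally, assembling these constraints gives the stated polynomial.

3*x - 2*y + 2*z + 2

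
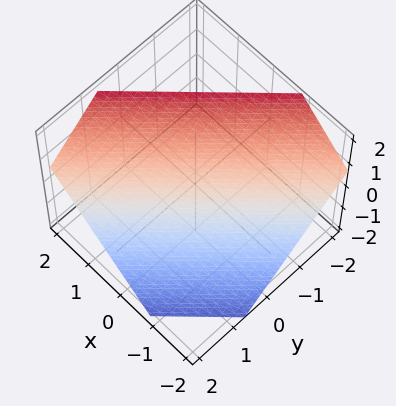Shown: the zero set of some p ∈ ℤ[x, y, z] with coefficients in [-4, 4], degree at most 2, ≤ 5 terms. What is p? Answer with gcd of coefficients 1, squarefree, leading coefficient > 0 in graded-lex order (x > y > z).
Degree: the surface is flat (a plane), so deg p = 1.
The integer polynomial consistent with all of this is the stated p.

3*x - 3*y - 3*z + 2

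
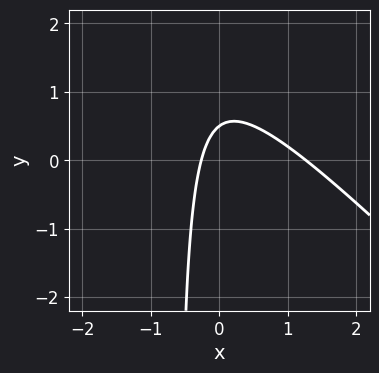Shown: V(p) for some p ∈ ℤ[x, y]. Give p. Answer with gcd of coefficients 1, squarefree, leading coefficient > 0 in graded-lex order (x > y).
3*x^2 + 3*x*y - 3*x + 2*y - 1

1. The degree is 2 — no degree-1 curve has this shape.
2. Matching integer coefficients to the picture gives p.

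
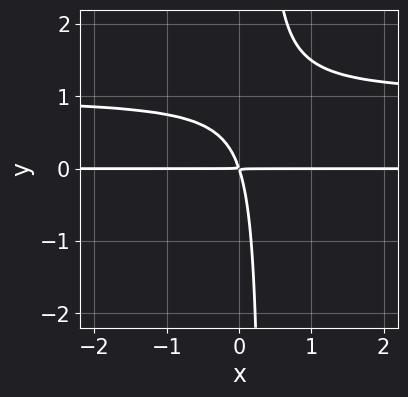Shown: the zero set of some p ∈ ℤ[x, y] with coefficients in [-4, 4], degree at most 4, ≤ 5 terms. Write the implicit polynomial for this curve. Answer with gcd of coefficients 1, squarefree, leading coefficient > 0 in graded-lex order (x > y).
1. The degree is 3 — the shape is more complex than any degree-2 curve.
2. Reading off the gridlines: the visible x-axis segment lies entirely on the curve.
3. Matching integer coefficients to the picture gives p.

3*x*y^2 - 3*x*y - y^2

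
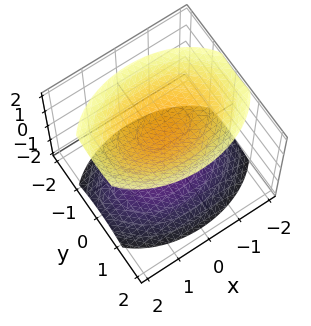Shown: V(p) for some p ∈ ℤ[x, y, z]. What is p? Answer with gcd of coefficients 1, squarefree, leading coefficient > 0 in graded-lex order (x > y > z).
x^2 + 2*y^2 - 2*z^2 + 3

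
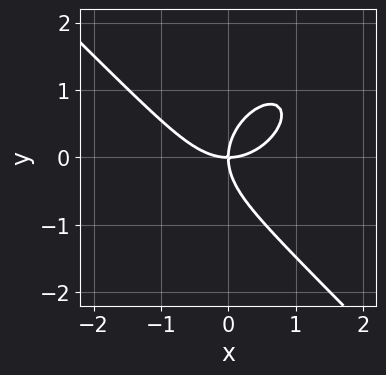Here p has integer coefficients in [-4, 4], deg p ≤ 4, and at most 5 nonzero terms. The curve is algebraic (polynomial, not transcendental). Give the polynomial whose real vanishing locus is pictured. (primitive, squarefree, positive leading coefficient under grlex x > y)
2*x^3 + 2*y^3 - 3*x*y

First, deg p = 3. No degree-2 curve has this shape.
Then, observable constraints: one x-axis crossing is at x = 0; it meets the y-axis at y = 0 (among the integer gridlines).
Finally, matching integer coefficients to the picture gives p.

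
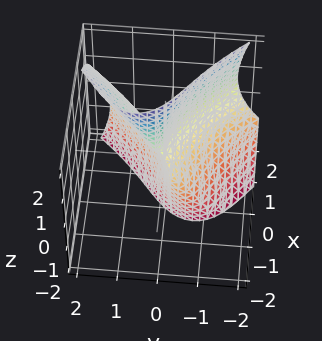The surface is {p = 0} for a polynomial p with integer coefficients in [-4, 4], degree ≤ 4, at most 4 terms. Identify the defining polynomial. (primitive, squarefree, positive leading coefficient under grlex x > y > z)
x^3 + x*z^2 - 3*y^2 + 2*y*z

Degree: a generic line meets the surface in up to 3 points, so deg p = 3.
From the visible intercepts: it meets the y-axis at y = 0 (among the integer gridlines); one x-axis crossing is at x = 0.
Assembling these constraints gives the stated polynomial.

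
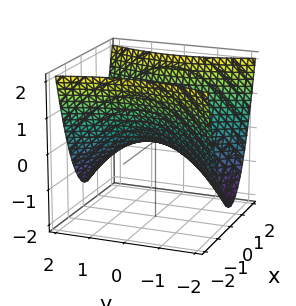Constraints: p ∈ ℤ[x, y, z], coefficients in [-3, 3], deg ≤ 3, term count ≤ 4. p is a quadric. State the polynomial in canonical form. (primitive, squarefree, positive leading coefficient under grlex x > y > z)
Degree: a saddle surface; a quadric, so deg p = 2.
Symmetries: it's symmetric under y → −y, forcing even powers of y; mirror symmetry x ↦ −x ⇒ only even powers of x.
Reading off the gridlines: it crosses the y-axis at the gridline y = 0; one x-axis crossing is at x = 0; one z-axis crossing is at z = 0.
Matching integer coefficients to the picture gives p.

3*x^2 - y^2 - 3*z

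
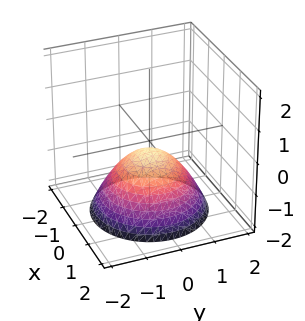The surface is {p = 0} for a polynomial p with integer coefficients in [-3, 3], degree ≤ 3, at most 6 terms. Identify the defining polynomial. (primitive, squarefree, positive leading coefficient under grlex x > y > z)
First, the degree is 2 — the shape is more complex than any degree-1 surface.
Next, symmetry: every cross-section ⟂ z is a circle, so x, y appear only via x² + y².
Then, from the axis intercepts and sections: the surface avoids every integer y-axis point in the box; a circular section at z = -2 has radius between 1 and 2; it misses every integer gridline on the x-axis.
Finally, the integer polynomial consistent with all of this is the stated p.

2*x^2 + 2*y^2 + 3*z + 1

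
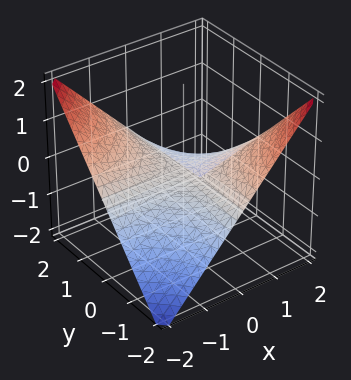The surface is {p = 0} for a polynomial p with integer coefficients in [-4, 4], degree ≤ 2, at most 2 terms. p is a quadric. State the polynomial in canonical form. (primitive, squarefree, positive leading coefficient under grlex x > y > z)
x*y + 2*z

1. deg p = 2. A hyperbolic paraboloid; a quadric.
2. Against the integer gridlines: it meets the z-axis at z = 0 (among the integer gridlines); the visible x-axis segment lies entirely on the surface; the visible y-axis segment lies entirely on the surface.
3. Together with the visible shape, these determine p as stated.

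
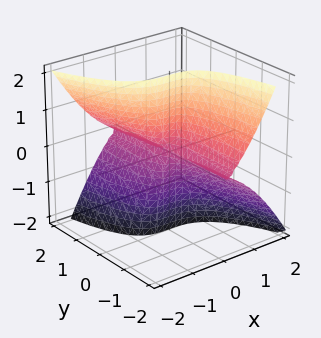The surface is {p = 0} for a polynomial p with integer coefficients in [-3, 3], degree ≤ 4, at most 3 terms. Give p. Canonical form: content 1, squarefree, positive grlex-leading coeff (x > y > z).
3*x^3 - x*y*z + 2*y*z^2

1. Degree: no degree-2 surface has this shape, so deg p = 3.
2. From the axis intercepts and sections: the visible y-axis segment lies entirely on the surface; the visible z-axis segment lies entirely on the surface; it meets the x-axis at x = 0 (among the integer gridlines).
3. Assembling these constraints gives the stated polynomial.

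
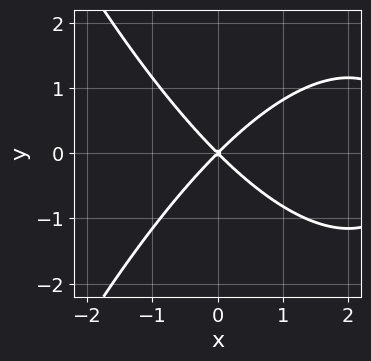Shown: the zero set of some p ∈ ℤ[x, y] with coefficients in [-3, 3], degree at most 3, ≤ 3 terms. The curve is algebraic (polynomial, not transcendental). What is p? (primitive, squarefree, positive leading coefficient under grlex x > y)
First, deg p = 3. The shape is more complex than any degree-2 curve.
Then, symmetries: mirror symmetry y ↦ −y ⇒ only even powers of y.
Next, reading off the gridlines: one y-axis crossing is at y = 0; it crosses the x-axis at the gridline x = 0.
Finally, these observations pin down the coefficients.

x^3 - 3*x^2 + 3*y^2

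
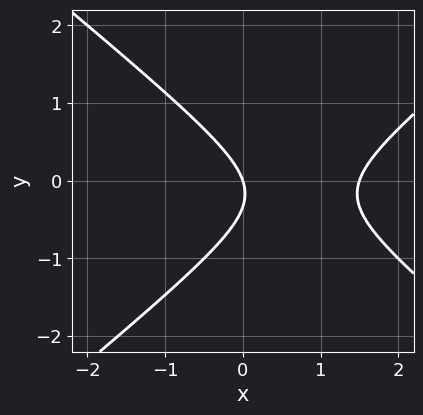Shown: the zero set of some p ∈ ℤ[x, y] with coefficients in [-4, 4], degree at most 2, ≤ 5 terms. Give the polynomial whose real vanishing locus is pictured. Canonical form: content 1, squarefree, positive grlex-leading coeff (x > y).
First, the degree is 2 — a generic line meets the curve in up to 2 points.
Next, observable constraints: it meets the y-axis at y = 0 (among the integer gridlines); one x-axis crossing is at x = 0.
Finally, matching integer coefficients to the picture gives p.

2*x^2 - 3*y^2 - 3*x - y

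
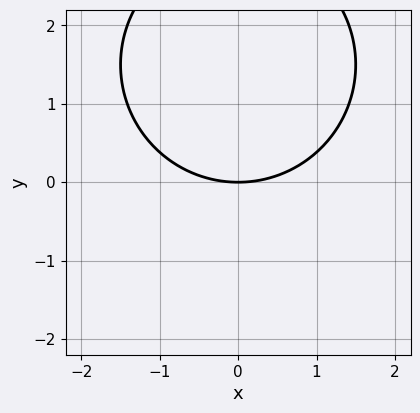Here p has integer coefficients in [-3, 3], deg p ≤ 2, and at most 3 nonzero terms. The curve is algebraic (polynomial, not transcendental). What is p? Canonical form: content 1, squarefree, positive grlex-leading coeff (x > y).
x^2 + y^2 - 3*y

1. deg p = 2. A generic line meets the curve in up to 2 points.
2. Symmetries: mirror symmetry x ↦ −x ⇒ only even powers of x.
3. From the visible intercepts: it meets the y-axis at y = 0 (among the integer gridlines); it crosses the x-axis at the gridline x = 0.
4. Solving for integer coefficients yields p as stated.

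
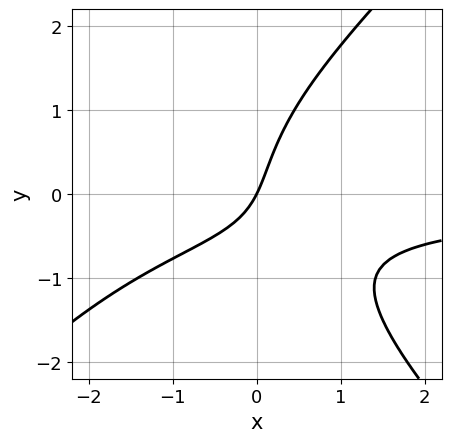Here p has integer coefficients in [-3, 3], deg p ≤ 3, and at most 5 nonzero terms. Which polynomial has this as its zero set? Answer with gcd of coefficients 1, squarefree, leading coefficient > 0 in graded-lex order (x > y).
First, the degree is 3 — no degree-2 curve has this shape.
Then, reading off the gridlines: it crosses the y-axis at the gridline y = 0; one x-axis crossing is at x = 0.
Finally, fitting integer coefficients to these (and the overall shape) gives p.

x^2*y - y^3 + 2*x*y + 2*x - y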